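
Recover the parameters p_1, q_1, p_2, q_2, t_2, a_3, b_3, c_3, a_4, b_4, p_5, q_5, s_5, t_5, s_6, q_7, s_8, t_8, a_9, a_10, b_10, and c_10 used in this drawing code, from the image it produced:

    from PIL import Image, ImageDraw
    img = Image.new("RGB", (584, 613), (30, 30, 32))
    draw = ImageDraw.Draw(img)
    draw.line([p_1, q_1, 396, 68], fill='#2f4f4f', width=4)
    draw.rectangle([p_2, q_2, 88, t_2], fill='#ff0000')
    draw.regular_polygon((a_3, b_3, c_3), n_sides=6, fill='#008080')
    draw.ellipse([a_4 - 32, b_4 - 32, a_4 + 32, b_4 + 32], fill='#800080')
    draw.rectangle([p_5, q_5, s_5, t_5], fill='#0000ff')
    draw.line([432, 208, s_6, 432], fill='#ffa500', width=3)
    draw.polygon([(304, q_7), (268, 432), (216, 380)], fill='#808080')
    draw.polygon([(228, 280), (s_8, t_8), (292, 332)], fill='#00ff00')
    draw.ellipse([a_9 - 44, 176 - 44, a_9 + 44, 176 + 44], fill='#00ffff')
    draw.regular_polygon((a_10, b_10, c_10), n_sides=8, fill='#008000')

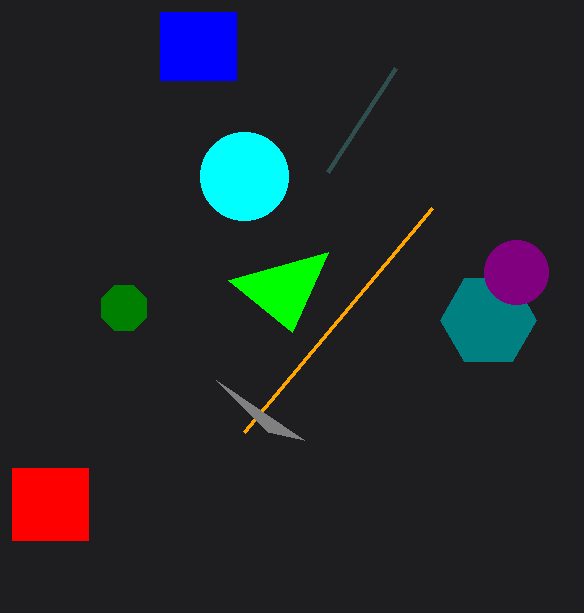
p_1 = 328
q_1 = 172
p_2 = 12
q_2 = 468
t_2 = 540
a_3 = 488
b_3 = 320
c_3 = 48
a_4 = 516
b_4 = 272
p_5 = 160
q_5 = 12
s_5 = 236
t_5 = 80
s_6 = 244
q_7 = 440
s_8 = 328
t_8 = 252
a_9 = 244
a_10 = 124
b_10 = 308
c_10 = 24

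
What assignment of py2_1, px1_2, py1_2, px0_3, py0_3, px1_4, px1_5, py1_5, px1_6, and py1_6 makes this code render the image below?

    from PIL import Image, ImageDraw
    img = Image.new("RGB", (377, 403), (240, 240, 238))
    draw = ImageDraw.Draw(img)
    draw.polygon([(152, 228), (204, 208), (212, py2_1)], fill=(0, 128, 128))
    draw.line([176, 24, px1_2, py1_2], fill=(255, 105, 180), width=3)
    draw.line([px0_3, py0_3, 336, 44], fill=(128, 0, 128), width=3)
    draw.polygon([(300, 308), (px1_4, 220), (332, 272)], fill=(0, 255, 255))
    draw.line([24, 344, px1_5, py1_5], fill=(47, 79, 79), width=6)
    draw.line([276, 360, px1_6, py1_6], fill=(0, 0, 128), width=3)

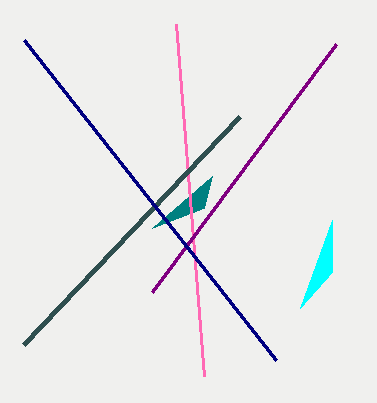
py2_1 = 176, px1_2 = 204, py1_2 = 376, px0_3 = 152, py0_3 = 292, px1_4 = 332, px1_5 = 240, py1_5 = 116, px1_6 = 24, py1_6 = 40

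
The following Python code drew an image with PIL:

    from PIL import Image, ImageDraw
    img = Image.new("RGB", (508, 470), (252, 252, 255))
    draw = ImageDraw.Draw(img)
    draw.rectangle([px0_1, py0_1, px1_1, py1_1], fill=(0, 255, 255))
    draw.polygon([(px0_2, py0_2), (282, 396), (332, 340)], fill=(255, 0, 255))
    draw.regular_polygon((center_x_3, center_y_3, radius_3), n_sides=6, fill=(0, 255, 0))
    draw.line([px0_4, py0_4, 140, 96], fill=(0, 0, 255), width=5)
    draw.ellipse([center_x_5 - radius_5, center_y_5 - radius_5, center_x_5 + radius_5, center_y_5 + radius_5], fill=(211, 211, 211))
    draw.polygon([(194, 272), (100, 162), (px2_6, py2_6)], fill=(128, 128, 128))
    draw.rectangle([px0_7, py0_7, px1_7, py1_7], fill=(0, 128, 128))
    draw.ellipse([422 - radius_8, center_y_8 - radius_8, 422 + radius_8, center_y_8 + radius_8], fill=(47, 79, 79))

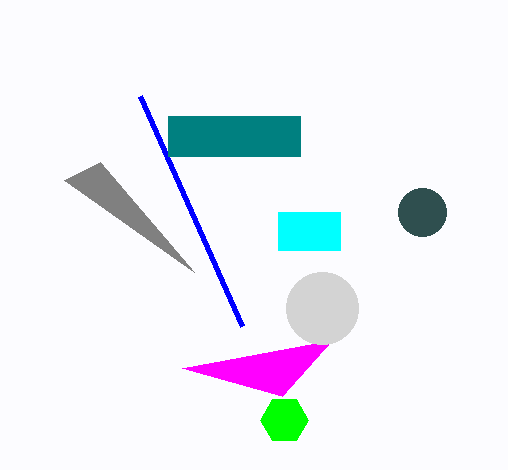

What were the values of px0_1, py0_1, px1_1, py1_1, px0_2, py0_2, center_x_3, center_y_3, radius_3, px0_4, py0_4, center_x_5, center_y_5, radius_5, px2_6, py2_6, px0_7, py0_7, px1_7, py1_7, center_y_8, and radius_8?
px0_1 = 278; py0_1 = 212; px1_1 = 340; py1_1 = 250; px0_2 = 182; py0_2 = 368; center_x_3 = 284; center_y_3 = 420; radius_3 = 24; px0_4 = 242; py0_4 = 326; center_x_5 = 322; center_y_5 = 308; radius_5 = 36; px2_6 = 64; py2_6 = 180; px0_7 = 168; py0_7 = 116; px1_7 = 300; py1_7 = 156; center_y_8 = 212; radius_8 = 24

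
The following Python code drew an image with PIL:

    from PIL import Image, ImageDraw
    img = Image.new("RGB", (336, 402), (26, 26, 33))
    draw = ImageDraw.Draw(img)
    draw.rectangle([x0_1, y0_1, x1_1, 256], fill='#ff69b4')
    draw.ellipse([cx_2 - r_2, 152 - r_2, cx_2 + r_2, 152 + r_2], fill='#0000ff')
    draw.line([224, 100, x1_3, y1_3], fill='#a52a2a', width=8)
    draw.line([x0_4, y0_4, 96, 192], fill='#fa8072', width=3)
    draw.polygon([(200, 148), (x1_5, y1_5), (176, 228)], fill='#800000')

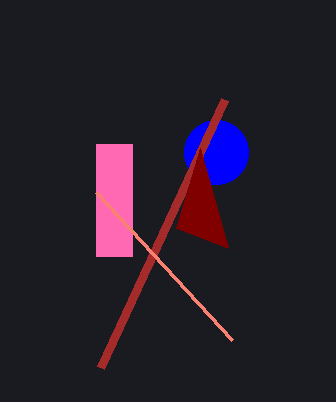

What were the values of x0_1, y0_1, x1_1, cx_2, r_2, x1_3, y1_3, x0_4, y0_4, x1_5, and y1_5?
x0_1 = 96; y0_1 = 144; x1_1 = 132; cx_2 = 216; r_2 = 32; x1_3 = 100; y1_3 = 368; x0_4 = 232; y0_4 = 340; x1_5 = 228; y1_5 = 248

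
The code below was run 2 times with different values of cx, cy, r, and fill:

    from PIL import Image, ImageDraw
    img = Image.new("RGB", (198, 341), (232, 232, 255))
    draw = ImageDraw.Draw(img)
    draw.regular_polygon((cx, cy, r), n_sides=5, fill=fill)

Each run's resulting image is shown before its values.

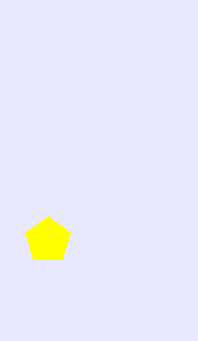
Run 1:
cx = 48, cy = 240, r = 24, fill = 'yellow'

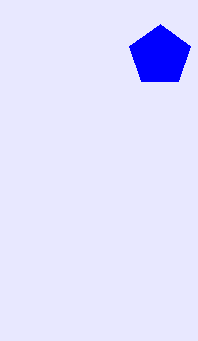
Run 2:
cx = 160
cy = 56
r = 32
fill = 'blue'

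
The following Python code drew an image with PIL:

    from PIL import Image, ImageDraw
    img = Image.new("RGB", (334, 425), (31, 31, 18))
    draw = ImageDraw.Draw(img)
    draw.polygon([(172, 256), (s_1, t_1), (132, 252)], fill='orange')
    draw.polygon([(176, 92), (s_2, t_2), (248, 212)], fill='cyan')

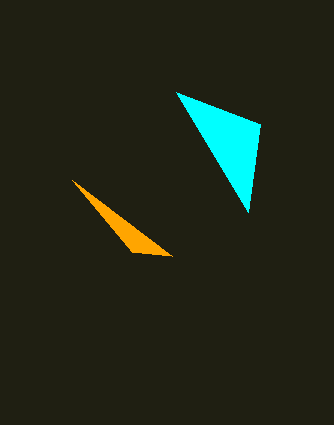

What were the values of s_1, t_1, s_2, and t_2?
s_1 = 72
t_1 = 180
s_2 = 260
t_2 = 124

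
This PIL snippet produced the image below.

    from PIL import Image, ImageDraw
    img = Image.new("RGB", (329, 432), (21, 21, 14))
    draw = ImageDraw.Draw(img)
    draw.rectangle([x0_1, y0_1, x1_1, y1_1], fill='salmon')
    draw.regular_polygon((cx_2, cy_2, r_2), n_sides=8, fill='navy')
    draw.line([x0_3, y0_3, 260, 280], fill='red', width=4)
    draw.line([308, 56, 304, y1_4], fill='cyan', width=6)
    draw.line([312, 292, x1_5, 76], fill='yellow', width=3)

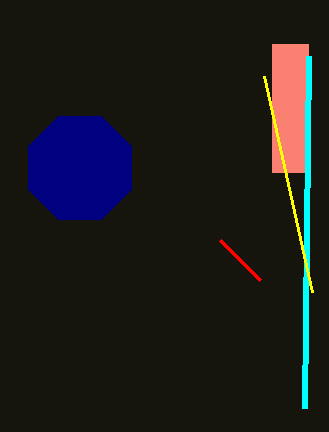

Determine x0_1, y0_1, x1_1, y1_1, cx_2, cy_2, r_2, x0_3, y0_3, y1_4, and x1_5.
x0_1 = 272; y0_1 = 44; x1_1 = 308; y1_1 = 172; cx_2 = 80; cy_2 = 168; r_2 = 56; x0_3 = 220; y0_3 = 240; y1_4 = 408; x1_5 = 264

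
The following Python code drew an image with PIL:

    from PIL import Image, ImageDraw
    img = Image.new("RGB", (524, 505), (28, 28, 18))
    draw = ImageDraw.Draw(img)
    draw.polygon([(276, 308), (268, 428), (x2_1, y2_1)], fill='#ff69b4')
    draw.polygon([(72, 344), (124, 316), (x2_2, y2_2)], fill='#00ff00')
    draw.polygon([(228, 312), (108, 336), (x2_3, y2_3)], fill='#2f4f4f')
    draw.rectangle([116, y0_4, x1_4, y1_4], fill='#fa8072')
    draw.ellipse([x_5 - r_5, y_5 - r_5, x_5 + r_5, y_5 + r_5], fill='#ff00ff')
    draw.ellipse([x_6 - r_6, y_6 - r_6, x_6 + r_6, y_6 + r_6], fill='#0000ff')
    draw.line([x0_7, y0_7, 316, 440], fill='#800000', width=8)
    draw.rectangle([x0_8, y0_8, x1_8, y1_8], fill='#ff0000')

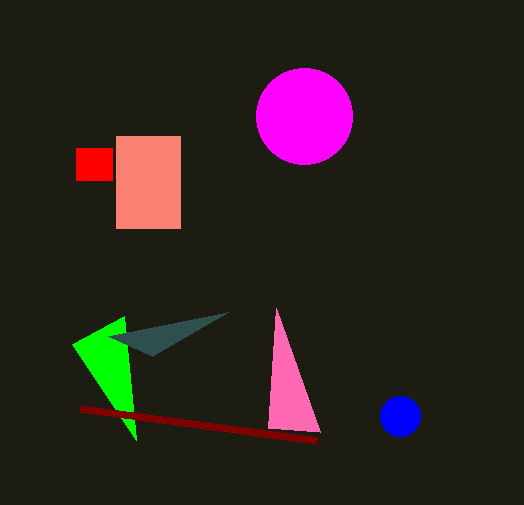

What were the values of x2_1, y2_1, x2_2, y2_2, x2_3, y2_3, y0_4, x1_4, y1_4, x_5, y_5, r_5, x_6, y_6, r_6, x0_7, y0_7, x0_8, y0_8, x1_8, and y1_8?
x2_1 = 320
y2_1 = 432
x2_2 = 136
y2_2 = 440
x2_3 = 152
y2_3 = 356
y0_4 = 136
x1_4 = 180
y1_4 = 228
x_5 = 304
y_5 = 116
r_5 = 48
x_6 = 400
y_6 = 416
r_6 = 20
x0_7 = 80
y0_7 = 408
x0_8 = 76
y0_8 = 148
x1_8 = 112
y1_8 = 180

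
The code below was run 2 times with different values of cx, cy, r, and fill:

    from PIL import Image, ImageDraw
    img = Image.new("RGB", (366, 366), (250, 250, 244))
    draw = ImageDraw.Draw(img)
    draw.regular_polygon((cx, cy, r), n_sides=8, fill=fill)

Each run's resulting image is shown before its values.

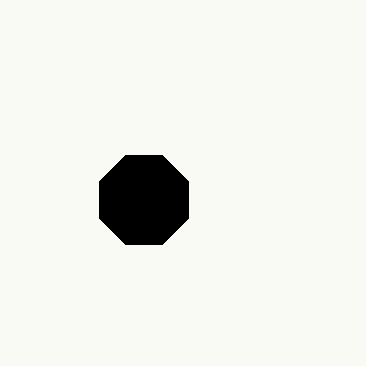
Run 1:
cx = 144; cy = 200; r = 48; fill = 'black'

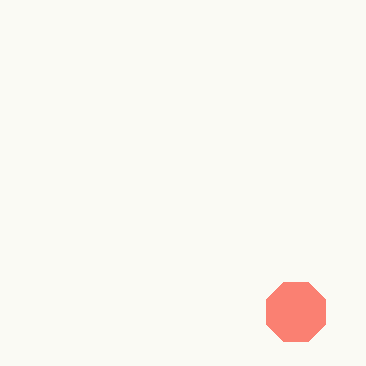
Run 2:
cx = 296, cy = 312, r = 32, fill = 'salmon'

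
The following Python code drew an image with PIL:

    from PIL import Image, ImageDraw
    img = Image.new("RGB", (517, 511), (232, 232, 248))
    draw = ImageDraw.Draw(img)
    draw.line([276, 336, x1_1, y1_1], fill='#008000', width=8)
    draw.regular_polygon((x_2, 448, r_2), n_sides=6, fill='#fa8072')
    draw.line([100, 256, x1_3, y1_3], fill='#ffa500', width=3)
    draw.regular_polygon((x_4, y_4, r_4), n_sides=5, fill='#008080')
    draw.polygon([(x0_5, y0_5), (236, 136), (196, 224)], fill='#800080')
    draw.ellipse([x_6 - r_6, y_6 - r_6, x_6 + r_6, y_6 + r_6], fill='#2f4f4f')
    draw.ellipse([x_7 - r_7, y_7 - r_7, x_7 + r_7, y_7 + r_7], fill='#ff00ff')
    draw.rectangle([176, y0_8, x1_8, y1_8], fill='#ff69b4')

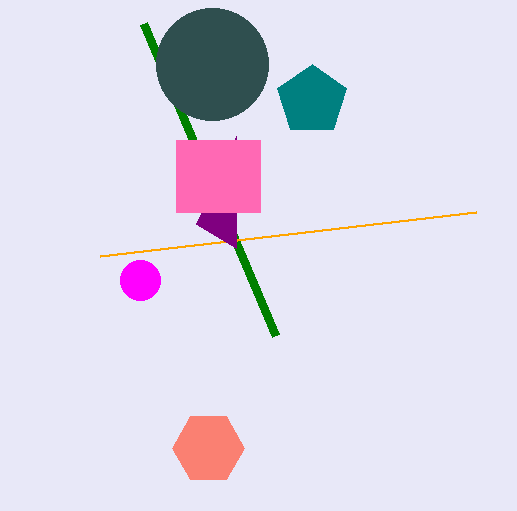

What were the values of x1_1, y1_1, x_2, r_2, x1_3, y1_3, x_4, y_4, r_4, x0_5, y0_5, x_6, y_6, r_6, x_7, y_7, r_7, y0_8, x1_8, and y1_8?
x1_1 = 144
y1_1 = 24
x_2 = 208
r_2 = 36
x1_3 = 476
y1_3 = 212
x_4 = 312
y_4 = 100
r_4 = 36
x0_5 = 236
y0_5 = 248
x_6 = 212
y_6 = 64
r_6 = 56
x_7 = 140
y_7 = 280
r_7 = 20
y0_8 = 140
x1_8 = 260
y1_8 = 212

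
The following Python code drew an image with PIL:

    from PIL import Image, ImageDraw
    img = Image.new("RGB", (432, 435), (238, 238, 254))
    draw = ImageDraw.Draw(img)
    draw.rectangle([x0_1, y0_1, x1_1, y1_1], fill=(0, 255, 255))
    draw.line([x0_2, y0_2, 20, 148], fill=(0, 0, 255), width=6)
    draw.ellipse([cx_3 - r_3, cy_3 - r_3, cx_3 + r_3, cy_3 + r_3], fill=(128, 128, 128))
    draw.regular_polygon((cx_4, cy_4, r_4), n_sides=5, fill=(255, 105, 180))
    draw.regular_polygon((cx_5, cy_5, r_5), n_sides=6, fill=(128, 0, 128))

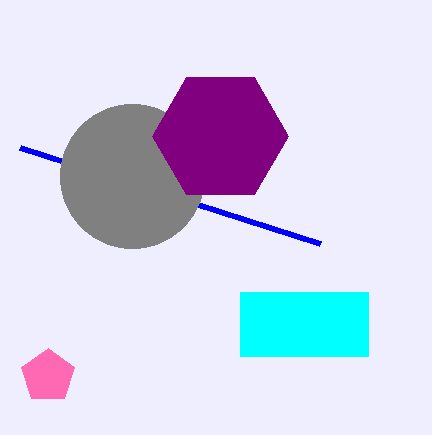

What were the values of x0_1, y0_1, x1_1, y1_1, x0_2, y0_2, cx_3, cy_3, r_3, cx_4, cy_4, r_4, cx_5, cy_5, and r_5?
x0_1 = 240; y0_1 = 292; x1_1 = 368; y1_1 = 356; x0_2 = 320; y0_2 = 244; cx_3 = 132; cy_3 = 176; r_3 = 72; cx_4 = 48; cy_4 = 376; r_4 = 28; cx_5 = 220; cy_5 = 136; r_5 = 68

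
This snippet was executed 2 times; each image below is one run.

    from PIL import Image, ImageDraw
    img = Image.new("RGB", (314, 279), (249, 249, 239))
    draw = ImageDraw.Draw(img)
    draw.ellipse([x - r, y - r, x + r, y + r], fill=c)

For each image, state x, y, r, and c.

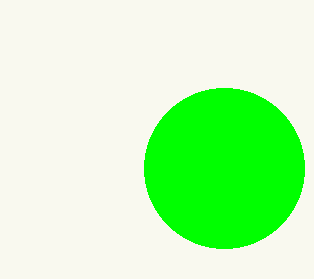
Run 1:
x = 224; y = 168; r = 80; c = 'lime'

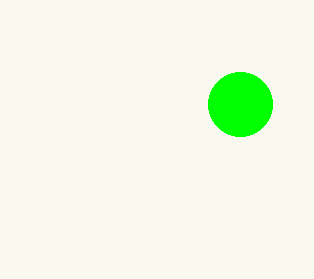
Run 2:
x = 240, y = 104, r = 32, c = 'lime'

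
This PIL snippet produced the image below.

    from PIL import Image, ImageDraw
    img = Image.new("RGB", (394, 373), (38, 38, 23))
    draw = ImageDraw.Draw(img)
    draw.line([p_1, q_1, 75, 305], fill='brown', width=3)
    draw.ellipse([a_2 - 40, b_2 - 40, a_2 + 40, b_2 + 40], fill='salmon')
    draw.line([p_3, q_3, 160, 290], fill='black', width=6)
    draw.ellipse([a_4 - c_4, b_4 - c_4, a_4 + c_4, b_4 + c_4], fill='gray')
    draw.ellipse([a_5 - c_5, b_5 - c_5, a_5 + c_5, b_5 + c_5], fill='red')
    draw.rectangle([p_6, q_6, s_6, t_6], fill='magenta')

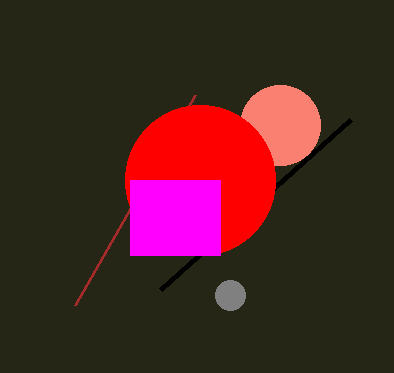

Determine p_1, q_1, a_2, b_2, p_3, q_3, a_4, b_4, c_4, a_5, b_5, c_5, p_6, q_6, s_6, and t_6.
p_1 = 195, q_1 = 95, a_2 = 280, b_2 = 125, p_3 = 350, q_3 = 120, a_4 = 230, b_4 = 295, c_4 = 15, a_5 = 200, b_5 = 180, c_5 = 75, p_6 = 130, q_6 = 180, s_6 = 220, t_6 = 255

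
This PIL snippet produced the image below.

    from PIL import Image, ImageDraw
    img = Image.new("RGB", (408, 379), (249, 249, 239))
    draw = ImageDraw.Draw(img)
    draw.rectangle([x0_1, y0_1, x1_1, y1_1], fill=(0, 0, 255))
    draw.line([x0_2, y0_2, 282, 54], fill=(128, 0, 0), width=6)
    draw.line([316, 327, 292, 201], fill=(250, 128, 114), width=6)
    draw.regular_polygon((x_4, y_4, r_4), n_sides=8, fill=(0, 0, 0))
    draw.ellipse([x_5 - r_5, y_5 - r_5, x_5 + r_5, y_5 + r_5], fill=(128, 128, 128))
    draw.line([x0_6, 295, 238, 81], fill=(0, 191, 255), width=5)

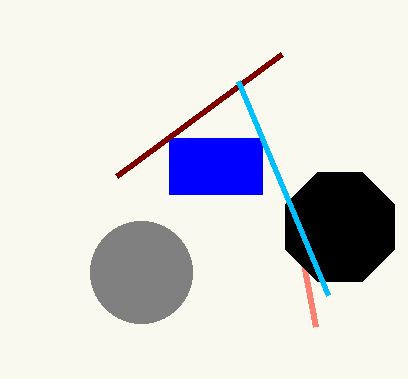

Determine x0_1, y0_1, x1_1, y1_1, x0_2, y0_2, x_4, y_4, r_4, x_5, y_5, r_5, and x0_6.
x0_1 = 169
y0_1 = 138
x1_1 = 262
y1_1 = 194
x0_2 = 117
y0_2 = 176
x_4 = 340
y_4 = 227
r_4 = 59
x_5 = 141
y_5 = 272
r_5 = 51
x0_6 = 328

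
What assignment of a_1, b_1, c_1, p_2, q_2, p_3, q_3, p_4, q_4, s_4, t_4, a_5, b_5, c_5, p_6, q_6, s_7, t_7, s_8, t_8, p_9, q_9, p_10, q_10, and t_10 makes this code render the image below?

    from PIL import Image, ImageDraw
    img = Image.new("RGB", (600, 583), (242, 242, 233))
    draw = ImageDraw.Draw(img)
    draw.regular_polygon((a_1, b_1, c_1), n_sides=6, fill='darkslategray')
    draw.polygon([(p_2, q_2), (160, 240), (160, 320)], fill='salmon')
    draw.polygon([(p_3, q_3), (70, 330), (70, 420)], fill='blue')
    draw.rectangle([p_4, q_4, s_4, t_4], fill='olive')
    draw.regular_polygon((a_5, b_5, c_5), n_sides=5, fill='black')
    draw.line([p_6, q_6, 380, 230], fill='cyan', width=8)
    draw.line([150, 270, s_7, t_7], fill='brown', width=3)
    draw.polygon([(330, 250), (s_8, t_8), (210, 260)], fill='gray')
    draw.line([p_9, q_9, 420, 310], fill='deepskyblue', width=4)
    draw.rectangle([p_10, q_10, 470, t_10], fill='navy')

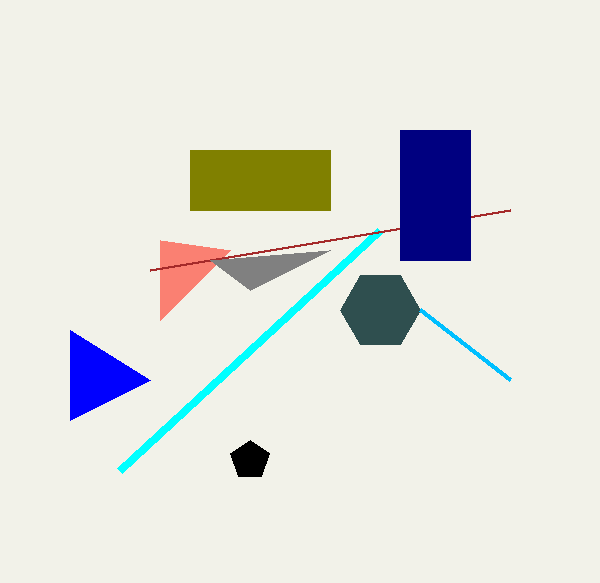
a_1 = 380
b_1 = 310
c_1 = 40
p_2 = 230
q_2 = 250
p_3 = 150
q_3 = 380
p_4 = 190
q_4 = 150
s_4 = 330
t_4 = 210
a_5 = 250
b_5 = 460
c_5 = 20
p_6 = 120
q_6 = 470
s_7 = 510
t_7 = 210
s_8 = 250
t_8 = 290
p_9 = 510
q_9 = 380
p_10 = 400
q_10 = 130
t_10 = 260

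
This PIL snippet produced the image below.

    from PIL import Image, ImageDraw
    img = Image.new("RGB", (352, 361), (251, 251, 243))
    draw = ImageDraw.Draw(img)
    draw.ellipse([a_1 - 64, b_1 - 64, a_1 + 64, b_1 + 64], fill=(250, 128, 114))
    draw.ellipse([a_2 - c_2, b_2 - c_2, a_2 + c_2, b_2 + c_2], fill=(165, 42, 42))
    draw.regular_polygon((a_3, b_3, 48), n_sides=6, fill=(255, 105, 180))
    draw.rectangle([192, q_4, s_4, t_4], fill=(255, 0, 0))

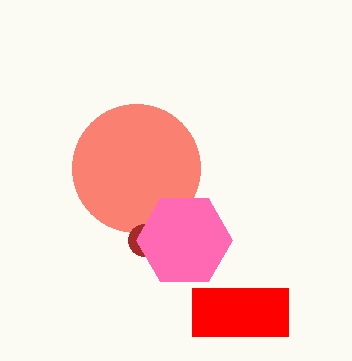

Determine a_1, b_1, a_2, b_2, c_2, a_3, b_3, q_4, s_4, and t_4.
a_1 = 136
b_1 = 168
a_2 = 144
b_2 = 240
c_2 = 16
a_3 = 184
b_3 = 240
q_4 = 288
s_4 = 288
t_4 = 336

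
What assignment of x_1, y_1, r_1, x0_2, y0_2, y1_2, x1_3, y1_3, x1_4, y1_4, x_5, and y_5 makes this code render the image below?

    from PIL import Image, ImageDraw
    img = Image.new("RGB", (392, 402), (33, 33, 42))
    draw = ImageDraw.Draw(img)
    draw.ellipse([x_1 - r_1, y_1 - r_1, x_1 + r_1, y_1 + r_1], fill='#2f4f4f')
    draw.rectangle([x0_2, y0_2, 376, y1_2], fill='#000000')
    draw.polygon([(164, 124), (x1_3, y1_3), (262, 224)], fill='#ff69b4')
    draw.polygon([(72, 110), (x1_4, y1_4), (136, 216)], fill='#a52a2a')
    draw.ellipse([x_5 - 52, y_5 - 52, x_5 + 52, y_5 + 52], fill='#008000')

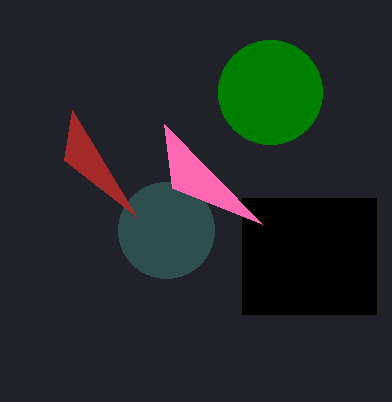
x_1 = 166; y_1 = 230; r_1 = 48; x0_2 = 242; y0_2 = 198; y1_2 = 314; x1_3 = 172; y1_3 = 188; x1_4 = 64; y1_4 = 160; x_5 = 270; y_5 = 92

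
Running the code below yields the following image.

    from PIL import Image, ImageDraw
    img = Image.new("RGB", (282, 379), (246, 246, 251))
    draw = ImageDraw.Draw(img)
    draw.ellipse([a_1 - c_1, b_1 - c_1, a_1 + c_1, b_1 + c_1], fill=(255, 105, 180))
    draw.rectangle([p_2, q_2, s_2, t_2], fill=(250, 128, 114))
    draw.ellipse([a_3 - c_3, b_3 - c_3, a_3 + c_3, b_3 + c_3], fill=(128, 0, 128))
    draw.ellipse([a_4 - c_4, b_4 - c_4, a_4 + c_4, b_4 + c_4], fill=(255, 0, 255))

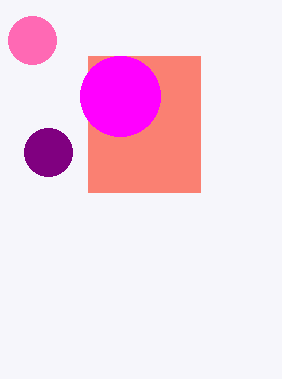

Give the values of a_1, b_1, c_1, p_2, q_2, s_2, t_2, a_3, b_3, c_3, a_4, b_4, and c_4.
a_1 = 32
b_1 = 40
c_1 = 24
p_2 = 88
q_2 = 56
s_2 = 200
t_2 = 192
a_3 = 48
b_3 = 152
c_3 = 24
a_4 = 120
b_4 = 96
c_4 = 40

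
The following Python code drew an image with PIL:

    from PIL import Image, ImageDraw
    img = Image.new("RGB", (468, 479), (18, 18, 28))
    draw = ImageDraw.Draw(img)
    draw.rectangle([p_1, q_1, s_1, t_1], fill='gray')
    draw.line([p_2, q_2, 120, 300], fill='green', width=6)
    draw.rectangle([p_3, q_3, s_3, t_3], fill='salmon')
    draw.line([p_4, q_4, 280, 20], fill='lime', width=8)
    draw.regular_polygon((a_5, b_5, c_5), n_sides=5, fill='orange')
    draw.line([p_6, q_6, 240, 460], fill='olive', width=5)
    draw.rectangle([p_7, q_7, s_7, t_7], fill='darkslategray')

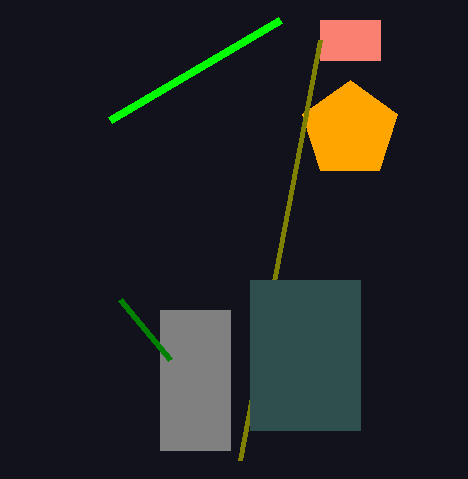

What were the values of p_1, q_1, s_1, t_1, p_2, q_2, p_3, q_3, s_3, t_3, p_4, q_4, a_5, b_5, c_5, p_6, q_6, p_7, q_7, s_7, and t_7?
p_1 = 160, q_1 = 310, s_1 = 230, t_1 = 450, p_2 = 170, q_2 = 360, p_3 = 320, q_3 = 20, s_3 = 380, t_3 = 60, p_4 = 110, q_4 = 120, a_5 = 350, b_5 = 130, c_5 = 50, p_6 = 320, q_6 = 40, p_7 = 250, q_7 = 280, s_7 = 360, t_7 = 430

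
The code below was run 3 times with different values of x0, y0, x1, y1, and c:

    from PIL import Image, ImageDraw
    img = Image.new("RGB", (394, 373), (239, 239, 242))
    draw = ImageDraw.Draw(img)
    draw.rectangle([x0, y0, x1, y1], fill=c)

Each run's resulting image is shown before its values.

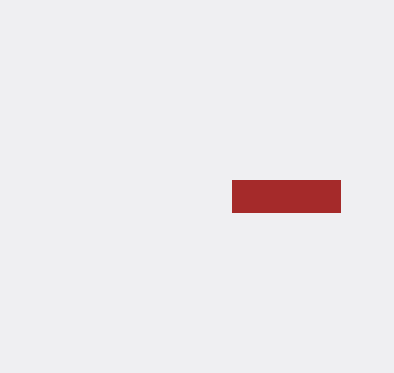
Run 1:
x0 = 232, y0 = 180, x1 = 340, y1 = 212, c = 'brown'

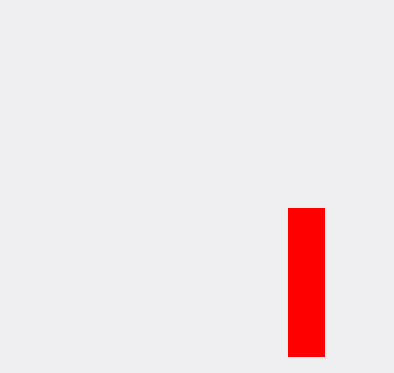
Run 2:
x0 = 288
y0 = 208
x1 = 324
y1 = 356
c = 'red'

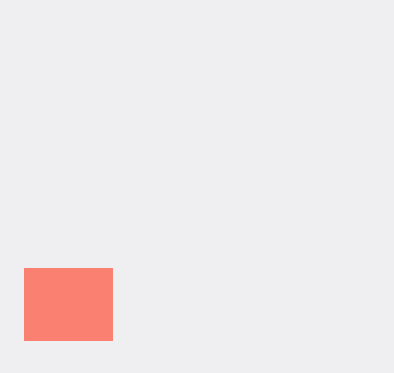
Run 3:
x0 = 24
y0 = 268
x1 = 112
y1 = 340
c = 'salmon'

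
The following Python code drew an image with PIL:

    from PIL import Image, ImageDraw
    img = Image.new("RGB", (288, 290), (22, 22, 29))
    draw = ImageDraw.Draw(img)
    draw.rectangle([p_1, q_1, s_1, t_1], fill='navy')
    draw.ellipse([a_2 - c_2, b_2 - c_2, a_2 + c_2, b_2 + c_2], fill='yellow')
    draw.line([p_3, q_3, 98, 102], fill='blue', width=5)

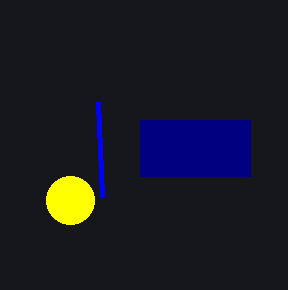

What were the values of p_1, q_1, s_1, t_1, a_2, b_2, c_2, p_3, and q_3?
p_1 = 140
q_1 = 120
s_1 = 250
t_1 = 176
a_2 = 70
b_2 = 200
c_2 = 24
p_3 = 102
q_3 = 196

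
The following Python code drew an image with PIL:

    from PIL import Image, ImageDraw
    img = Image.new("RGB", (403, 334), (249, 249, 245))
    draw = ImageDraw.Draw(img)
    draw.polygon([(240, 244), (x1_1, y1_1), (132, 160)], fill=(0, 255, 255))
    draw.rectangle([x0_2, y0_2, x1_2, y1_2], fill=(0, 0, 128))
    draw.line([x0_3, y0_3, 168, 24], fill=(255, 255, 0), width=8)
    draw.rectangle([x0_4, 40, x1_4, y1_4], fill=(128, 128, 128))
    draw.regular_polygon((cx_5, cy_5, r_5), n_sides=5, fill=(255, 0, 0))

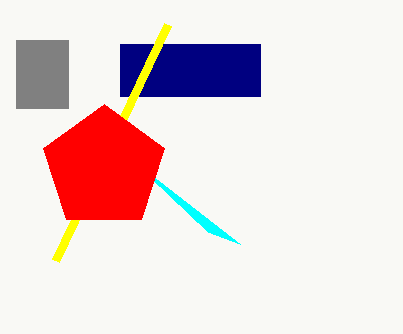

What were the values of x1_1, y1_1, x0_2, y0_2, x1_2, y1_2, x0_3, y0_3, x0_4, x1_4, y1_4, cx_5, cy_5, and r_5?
x1_1 = 208, y1_1 = 232, x0_2 = 120, y0_2 = 44, x1_2 = 260, y1_2 = 96, x0_3 = 56, y0_3 = 260, x0_4 = 16, x1_4 = 68, y1_4 = 108, cx_5 = 104, cy_5 = 168, r_5 = 64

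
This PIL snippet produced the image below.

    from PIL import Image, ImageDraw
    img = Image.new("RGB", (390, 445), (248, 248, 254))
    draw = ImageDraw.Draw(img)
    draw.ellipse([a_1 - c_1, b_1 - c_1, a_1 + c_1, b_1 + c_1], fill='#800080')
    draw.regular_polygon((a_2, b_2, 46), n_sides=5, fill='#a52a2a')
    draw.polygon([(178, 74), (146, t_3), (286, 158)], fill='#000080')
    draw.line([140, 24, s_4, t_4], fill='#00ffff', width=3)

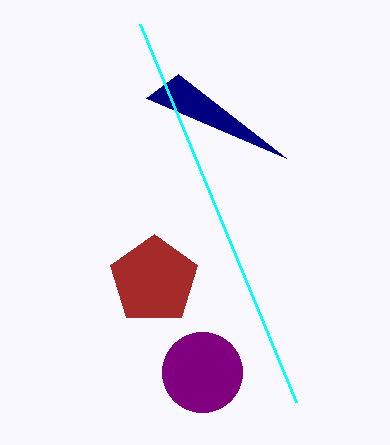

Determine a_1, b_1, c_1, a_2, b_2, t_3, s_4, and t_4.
a_1 = 202; b_1 = 372; c_1 = 40; a_2 = 154; b_2 = 280; t_3 = 98; s_4 = 296; t_4 = 402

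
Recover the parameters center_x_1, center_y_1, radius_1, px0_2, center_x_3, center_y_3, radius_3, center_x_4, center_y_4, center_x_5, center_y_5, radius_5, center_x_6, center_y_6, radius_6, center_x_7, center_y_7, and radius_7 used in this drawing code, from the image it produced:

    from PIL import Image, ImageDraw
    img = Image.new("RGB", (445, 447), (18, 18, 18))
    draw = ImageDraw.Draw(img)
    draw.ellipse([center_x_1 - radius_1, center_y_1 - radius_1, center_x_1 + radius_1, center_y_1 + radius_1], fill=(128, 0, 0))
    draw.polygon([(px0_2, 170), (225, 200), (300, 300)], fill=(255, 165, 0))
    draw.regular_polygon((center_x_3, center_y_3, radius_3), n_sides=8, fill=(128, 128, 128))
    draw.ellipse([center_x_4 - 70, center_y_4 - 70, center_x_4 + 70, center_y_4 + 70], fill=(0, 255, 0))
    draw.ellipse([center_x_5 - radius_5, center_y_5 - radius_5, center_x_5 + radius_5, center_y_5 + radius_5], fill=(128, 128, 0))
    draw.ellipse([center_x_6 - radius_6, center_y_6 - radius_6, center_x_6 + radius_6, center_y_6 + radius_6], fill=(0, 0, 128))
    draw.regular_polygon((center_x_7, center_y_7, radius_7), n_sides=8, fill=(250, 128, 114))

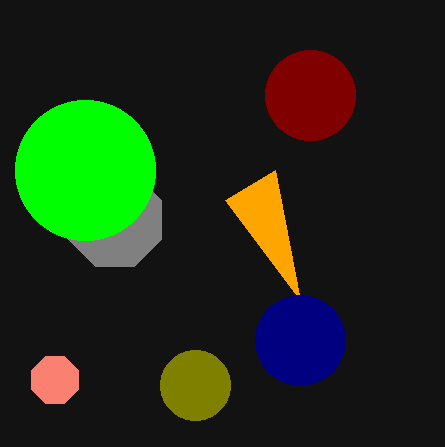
center_x_1 = 310; center_y_1 = 95; radius_1 = 45; px0_2 = 275; center_x_3 = 115; center_y_3 = 220; radius_3 = 50; center_x_4 = 85; center_y_4 = 170; center_x_5 = 195; center_y_5 = 385; radius_5 = 35; center_x_6 = 300; center_y_6 = 340; radius_6 = 45; center_x_7 = 55; center_y_7 = 380; radius_7 = 25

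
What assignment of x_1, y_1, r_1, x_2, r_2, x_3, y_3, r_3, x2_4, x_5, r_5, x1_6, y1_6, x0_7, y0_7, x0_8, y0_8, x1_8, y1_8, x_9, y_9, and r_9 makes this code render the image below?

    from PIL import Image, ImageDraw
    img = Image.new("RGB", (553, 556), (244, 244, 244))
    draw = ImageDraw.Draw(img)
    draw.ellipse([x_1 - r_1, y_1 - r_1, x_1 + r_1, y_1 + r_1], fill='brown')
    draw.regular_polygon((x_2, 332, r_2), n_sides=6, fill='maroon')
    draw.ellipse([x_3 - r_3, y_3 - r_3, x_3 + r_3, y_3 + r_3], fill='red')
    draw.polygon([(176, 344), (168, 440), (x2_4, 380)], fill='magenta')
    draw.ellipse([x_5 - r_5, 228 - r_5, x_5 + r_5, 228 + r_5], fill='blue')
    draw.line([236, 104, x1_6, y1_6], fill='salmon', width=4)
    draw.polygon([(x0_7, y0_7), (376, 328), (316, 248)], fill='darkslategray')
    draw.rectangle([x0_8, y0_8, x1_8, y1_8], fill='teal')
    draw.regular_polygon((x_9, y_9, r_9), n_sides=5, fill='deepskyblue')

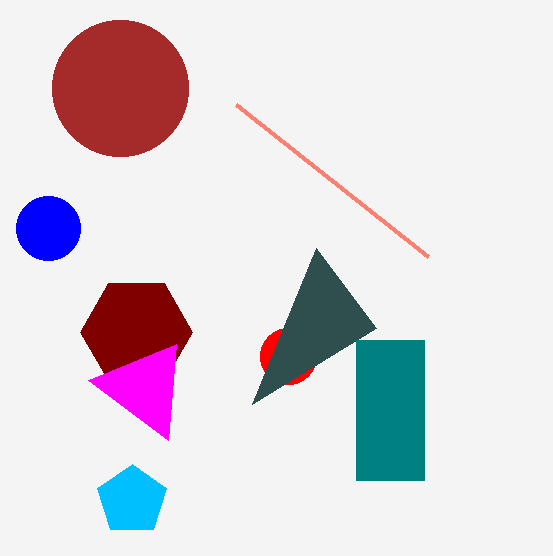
x_1 = 120, y_1 = 88, r_1 = 68, x_2 = 136, r_2 = 56, x_3 = 288, y_3 = 356, r_3 = 28, x2_4 = 88, x_5 = 48, r_5 = 32, x1_6 = 428, y1_6 = 256, x0_7 = 252, y0_7 = 404, x0_8 = 356, y0_8 = 340, x1_8 = 424, y1_8 = 480, x_9 = 132, y_9 = 500, r_9 = 36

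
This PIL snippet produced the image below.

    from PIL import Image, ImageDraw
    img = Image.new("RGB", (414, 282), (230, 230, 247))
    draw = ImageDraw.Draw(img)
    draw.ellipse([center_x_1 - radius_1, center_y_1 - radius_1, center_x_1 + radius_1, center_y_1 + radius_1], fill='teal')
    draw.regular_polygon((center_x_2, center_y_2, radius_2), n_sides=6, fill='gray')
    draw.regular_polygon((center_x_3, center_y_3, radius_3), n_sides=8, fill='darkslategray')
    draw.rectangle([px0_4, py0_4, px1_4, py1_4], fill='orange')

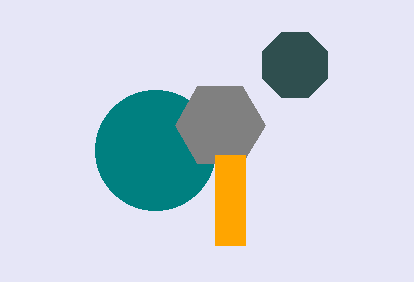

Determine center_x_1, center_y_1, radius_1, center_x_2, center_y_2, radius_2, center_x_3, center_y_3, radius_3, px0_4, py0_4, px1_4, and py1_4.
center_x_1 = 155, center_y_1 = 150, radius_1 = 60, center_x_2 = 220, center_y_2 = 125, radius_2 = 45, center_x_3 = 295, center_y_3 = 65, radius_3 = 35, px0_4 = 215, py0_4 = 155, px1_4 = 245, py1_4 = 245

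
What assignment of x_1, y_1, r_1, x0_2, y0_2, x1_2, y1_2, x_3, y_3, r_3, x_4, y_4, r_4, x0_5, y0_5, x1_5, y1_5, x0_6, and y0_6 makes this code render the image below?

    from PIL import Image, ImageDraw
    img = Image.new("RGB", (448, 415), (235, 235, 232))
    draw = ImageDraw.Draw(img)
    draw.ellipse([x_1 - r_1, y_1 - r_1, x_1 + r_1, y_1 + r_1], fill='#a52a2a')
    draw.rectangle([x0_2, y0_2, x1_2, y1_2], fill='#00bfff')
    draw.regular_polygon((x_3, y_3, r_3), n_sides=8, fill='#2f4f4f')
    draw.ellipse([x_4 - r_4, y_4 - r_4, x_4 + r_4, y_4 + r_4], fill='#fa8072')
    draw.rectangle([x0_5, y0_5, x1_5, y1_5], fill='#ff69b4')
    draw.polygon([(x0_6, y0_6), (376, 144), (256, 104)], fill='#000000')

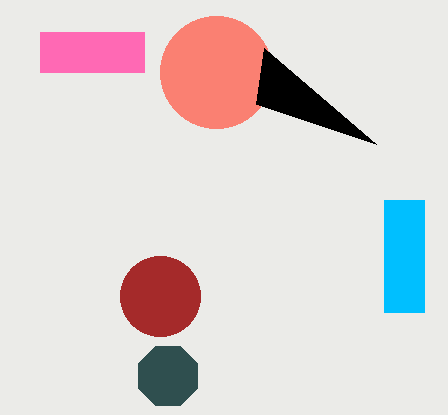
x_1 = 160; y_1 = 296; r_1 = 40; x0_2 = 384; y0_2 = 200; x1_2 = 424; y1_2 = 312; x_3 = 168; y_3 = 376; r_3 = 32; x_4 = 216; y_4 = 72; r_4 = 56; x0_5 = 40; y0_5 = 32; x1_5 = 144; y1_5 = 72; x0_6 = 264; y0_6 = 48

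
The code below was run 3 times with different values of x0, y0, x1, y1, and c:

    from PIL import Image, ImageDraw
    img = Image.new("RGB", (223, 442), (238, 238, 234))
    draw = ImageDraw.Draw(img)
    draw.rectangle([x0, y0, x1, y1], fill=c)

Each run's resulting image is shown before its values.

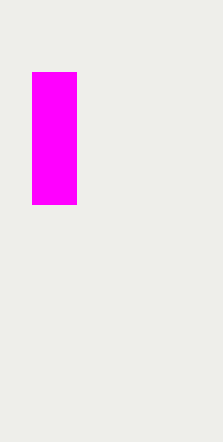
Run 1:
x0 = 32; y0 = 72; x1 = 76; y1 = 204; c = 'magenta'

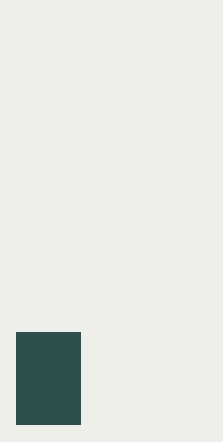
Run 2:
x0 = 16
y0 = 332
x1 = 80
y1 = 424
c = 'darkslategray'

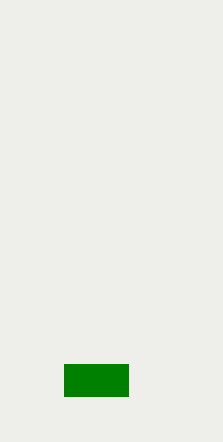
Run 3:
x0 = 64
y0 = 364
x1 = 128
y1 = 396
c = 'green'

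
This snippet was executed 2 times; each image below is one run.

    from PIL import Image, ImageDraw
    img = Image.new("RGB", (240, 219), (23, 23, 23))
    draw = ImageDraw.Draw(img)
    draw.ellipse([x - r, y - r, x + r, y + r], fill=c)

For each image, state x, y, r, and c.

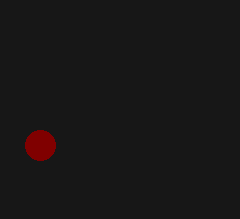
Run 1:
x = 40; y = 145; r = 15; c = 'maroon'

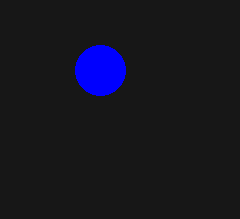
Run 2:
x = 100, y = 70, r = 25, c = 'blue'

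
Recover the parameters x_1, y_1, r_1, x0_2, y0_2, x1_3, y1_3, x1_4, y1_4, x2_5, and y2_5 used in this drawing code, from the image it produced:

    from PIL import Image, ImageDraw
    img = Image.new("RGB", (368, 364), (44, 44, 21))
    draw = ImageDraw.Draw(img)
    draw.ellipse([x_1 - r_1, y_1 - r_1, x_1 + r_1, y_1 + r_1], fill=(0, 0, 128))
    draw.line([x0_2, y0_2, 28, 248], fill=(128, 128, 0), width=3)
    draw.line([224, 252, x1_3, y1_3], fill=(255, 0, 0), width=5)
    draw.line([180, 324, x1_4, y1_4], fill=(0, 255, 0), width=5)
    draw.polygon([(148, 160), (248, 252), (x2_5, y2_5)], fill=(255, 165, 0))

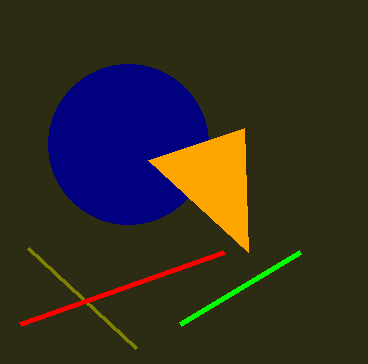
x_1 = 128, y_1 = 144, r_1 = 80, x0_2 = 136, y0_2 = 348, x1_3 = 20, y1_3 = 324, x1_4 = 300, y1_4 = 252, x2_5 = 244, y2_5 = 128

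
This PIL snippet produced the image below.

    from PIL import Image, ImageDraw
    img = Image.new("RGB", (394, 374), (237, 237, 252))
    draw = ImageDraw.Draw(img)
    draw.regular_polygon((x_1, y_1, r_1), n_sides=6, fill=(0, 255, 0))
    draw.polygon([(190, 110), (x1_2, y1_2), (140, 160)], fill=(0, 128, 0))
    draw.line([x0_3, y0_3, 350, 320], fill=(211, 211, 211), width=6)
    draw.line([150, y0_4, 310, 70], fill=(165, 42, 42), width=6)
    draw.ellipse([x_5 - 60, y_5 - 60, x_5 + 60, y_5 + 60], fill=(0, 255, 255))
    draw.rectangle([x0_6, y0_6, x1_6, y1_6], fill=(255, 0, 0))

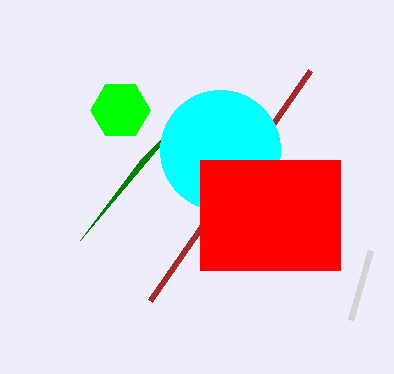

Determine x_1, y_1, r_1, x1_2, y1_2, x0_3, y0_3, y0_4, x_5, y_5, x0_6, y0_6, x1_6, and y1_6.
x_1 = 120, y_1 = 110, r_1 = 30, x1_2 = 80, y1_2 = 240, x0_3 = 370, y0_3 = 250, y0_4 = 300, x_5 = 220, y_5 = 150, x0_6 = 200, y0_6 = 160, x1_6 = 340, y1_6 = 270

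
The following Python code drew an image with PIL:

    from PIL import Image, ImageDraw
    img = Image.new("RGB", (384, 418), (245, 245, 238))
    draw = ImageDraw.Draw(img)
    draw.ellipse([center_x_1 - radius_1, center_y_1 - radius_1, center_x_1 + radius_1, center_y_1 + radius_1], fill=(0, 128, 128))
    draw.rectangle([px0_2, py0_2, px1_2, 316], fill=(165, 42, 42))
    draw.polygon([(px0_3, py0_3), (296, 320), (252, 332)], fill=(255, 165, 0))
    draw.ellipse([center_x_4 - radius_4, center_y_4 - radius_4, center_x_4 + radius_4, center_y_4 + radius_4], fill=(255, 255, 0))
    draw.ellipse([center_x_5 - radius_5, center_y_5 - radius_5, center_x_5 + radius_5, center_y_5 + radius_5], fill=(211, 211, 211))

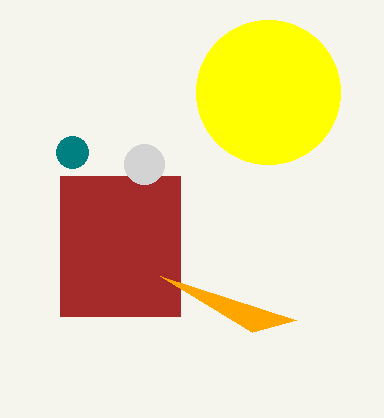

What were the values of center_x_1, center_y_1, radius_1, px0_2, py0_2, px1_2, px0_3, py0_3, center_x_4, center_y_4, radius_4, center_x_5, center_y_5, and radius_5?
center_x_1 = 72; center_y_1 = 152; radius_1 = 16; px0_2 = 60; py0_2 = 176; px1_2 = 180; px0_3 = 160; py0_3 = 276; center_x_4 = 268; center_y_4 = 92; radius_4 = 72; center_x_5 = 144; center_y_5 = 164; radius_5 = 20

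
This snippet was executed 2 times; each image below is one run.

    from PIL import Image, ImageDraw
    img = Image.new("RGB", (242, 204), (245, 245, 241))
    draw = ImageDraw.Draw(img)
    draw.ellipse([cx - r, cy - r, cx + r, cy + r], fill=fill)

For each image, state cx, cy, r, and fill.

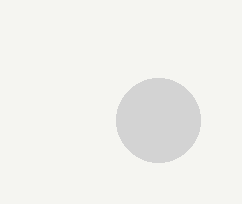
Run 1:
cx = 158, cy = 120, r = 42, fill = 'lightgray'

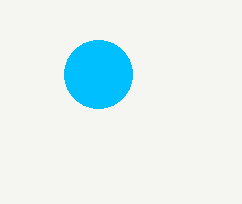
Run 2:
cx = 98, cy = 74, r = 34, fill = 'deepskyblue'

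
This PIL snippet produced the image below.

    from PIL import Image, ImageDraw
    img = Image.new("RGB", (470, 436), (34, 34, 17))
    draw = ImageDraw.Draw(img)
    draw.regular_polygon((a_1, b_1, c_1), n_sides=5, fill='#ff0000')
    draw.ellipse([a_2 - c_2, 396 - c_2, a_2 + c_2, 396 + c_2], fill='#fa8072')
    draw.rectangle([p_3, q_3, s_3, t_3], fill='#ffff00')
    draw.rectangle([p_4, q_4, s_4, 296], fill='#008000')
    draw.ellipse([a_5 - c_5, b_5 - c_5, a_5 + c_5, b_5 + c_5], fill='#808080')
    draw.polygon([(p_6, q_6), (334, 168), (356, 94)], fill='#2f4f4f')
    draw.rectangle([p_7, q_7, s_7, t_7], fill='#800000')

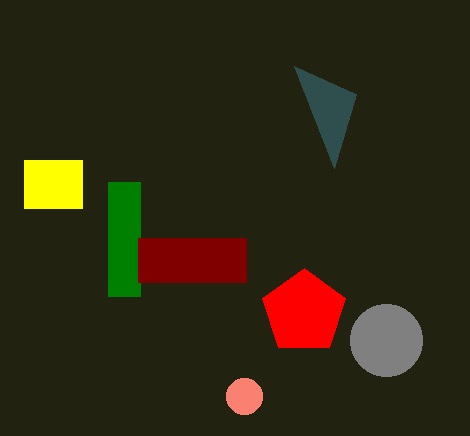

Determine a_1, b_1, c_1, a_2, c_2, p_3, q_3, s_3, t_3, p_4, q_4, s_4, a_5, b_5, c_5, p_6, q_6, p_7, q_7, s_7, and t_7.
a_1 = 304, b_1 = 312, c_1 = 44, a_2 = 244, c_2 = 18, p_3 = 24, q_3 = 160, s_3 = 82, t_3 = 208, p_4 = 108, q_4 = 182, s_4 = 140, a_5 = 386, b_5 = 340, c_5 = 36, p_6 = 294, q_6 = 66, p_7 = 138, q_7 = 238, s_7 = 246, t_7 = 282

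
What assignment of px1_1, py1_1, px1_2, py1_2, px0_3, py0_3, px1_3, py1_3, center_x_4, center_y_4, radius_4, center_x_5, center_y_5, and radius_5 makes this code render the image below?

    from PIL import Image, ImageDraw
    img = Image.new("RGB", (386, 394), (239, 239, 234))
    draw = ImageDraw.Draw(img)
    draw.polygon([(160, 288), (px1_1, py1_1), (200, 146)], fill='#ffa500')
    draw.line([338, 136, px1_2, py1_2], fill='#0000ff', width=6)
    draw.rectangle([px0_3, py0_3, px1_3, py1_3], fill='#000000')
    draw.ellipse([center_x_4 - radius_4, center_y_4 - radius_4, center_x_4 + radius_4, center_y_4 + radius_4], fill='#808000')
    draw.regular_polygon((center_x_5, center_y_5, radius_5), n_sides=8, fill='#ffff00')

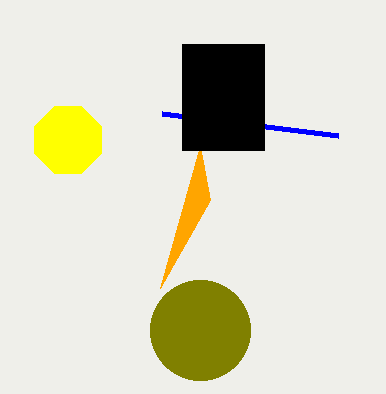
px1_1 = 210, py1_1 = 200, px1_2 = 162, py1_2 = 114, px0_3 = 182, py0_3 = 44, px1_3 = 264, py1_3 = 150, center_x_4 = 200, center_y_4 = 330, radius_4 = 50, center_x_5 = 68, center_y_5 = 140, radius_5 = 36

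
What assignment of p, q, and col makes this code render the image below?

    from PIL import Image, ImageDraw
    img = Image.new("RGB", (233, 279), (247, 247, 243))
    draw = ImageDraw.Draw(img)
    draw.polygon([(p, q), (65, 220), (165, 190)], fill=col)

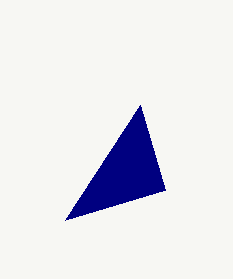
p = 140
q = 105
col = 'navy'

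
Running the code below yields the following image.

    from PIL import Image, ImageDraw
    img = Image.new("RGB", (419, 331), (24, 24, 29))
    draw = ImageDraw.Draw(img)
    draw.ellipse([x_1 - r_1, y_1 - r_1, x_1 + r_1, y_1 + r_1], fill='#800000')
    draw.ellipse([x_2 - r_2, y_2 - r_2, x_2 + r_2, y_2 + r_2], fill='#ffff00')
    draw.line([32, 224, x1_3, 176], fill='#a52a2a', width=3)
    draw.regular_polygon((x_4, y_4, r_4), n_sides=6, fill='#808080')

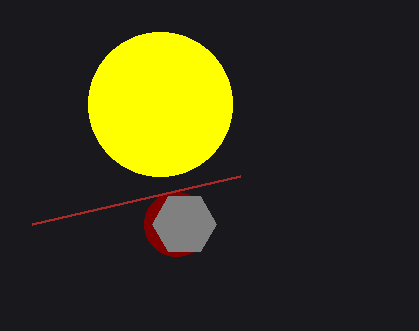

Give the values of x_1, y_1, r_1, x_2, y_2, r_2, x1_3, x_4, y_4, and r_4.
x_1 = 176
y_1 = 224
r_1 = 32
x_2 = 160
y_2 = 104
r_2 = 72
x1_3 = 240
x_4 = 184
y_4 = 224
r_4 = 32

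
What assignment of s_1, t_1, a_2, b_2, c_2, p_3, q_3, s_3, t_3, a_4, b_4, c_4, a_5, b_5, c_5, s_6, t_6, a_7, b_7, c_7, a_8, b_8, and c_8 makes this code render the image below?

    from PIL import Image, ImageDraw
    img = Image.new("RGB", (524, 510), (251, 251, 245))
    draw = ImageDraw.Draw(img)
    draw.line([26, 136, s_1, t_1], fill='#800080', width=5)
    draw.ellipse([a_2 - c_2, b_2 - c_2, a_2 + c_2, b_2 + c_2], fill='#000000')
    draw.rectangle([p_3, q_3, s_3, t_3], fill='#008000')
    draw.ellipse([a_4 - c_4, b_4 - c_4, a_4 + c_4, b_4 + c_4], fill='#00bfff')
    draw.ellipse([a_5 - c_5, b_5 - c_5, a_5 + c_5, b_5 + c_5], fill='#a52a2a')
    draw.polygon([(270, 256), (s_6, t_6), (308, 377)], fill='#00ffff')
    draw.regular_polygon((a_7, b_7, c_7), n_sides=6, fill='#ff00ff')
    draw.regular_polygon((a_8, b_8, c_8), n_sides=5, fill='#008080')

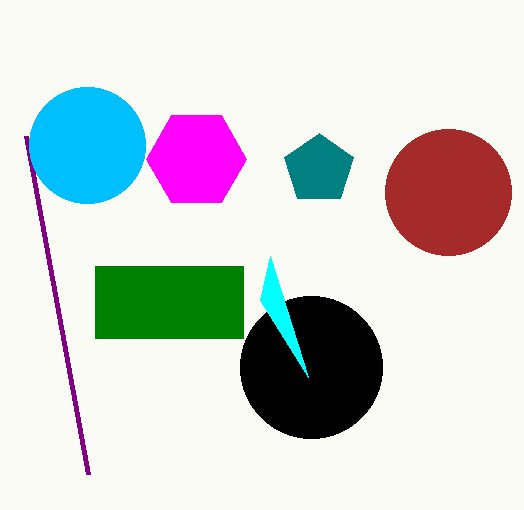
s_1 = 88, t_1 = 474, a_2 = 311, b_2 = 367, c_2 = 71, p_3 = 95, q_3 = 266, s_3 = 243, t_3 = 338, a_4 = 87, b_4 = 145, c_4 = 58, a_5 = 448, b_5 = 192, c_5 = 63, s_6 = 260, t_6 = 300, a_7 = 196, b_7 = 159, c_7 = 50, a_8 = 319, b_8 = 169, c_8 = 36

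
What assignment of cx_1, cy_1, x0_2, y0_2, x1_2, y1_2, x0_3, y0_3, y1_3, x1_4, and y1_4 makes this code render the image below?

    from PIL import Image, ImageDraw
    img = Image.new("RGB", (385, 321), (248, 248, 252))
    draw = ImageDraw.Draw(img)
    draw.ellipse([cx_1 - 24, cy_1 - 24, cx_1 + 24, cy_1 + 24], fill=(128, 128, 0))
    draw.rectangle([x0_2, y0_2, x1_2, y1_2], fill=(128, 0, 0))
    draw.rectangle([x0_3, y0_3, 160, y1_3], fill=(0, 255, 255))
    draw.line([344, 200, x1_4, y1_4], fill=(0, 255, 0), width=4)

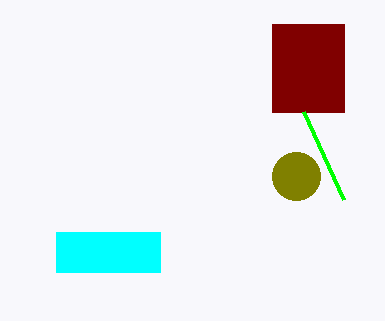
cx_1 = 296, cy_1 = 176, x0_2 = 272, y0_2 = 24, x1_2 = 344, y1_2 = 112, x0_3 = 56, y0_3 = 232, y1_3 = 272, x1_4 = 304, y1_4 = 112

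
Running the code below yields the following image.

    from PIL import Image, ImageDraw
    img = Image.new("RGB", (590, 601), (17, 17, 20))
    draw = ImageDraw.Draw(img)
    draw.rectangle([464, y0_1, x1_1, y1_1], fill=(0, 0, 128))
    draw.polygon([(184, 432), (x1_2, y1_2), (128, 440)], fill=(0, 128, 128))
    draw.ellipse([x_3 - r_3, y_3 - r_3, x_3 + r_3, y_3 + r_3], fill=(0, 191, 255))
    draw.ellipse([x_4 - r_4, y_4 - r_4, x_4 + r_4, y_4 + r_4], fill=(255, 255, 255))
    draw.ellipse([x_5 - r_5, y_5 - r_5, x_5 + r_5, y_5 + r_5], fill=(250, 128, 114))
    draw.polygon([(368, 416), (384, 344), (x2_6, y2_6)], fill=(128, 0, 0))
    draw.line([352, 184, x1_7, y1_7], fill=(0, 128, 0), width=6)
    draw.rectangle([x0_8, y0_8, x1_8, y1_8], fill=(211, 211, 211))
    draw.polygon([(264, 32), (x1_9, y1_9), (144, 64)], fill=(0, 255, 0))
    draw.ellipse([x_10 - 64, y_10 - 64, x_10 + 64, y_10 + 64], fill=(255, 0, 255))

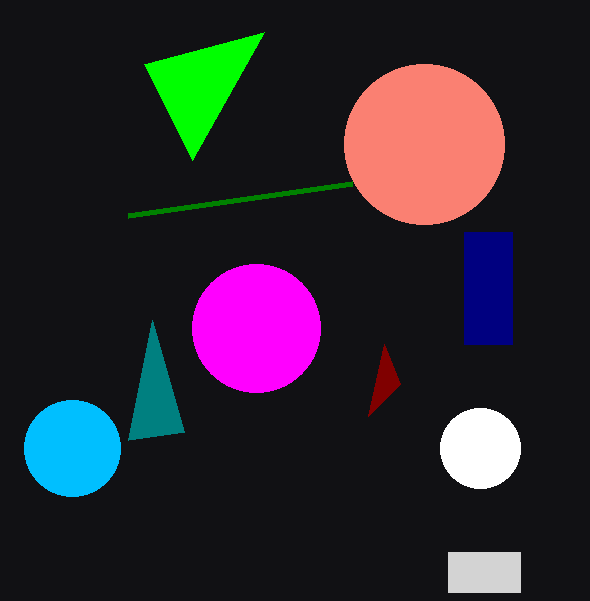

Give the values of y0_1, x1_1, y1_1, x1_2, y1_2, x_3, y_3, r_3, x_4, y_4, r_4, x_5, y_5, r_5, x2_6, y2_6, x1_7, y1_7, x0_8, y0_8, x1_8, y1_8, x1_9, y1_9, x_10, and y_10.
y0_1 = 232, x1_1 = 512, y1_1 = 344, x1_2 = 152, y1_2 = 320, x_3 = 72, y_3 = 448, r_3 = 48, x_4 = 480, y_4 = 448, r_4 = 40, x_5 = 424, y_5 = 144, r_5 = 80, x2_6 = 400, y2_6 = 384, x1_7 = 128, y1_7 = 216, x0_8 = 448, y0_8 = 552, x1_8 = 520, y1_8 = 592, x1_9 = 192, y1_9 = 160, x_10 = 256, y_10 = 328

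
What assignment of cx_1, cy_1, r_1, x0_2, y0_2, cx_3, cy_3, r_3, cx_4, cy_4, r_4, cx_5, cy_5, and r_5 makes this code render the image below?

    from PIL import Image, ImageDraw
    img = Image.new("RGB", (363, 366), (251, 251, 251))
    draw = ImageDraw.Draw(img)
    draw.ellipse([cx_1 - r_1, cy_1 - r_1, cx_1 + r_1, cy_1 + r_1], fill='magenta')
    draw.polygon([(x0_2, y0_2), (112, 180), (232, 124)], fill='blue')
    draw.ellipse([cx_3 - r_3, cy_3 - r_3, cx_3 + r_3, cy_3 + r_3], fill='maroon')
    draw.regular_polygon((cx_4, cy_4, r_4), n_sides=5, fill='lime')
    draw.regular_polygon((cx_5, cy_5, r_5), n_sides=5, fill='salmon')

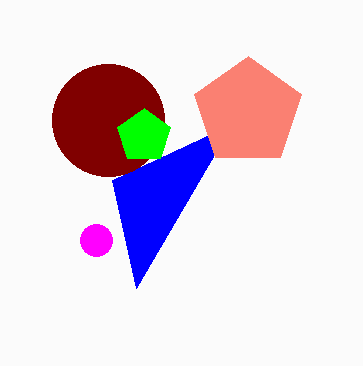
cx_1 = 96
cy_1 = 240
r_1 = 16
x0_2 = 136
y0_2 = 288
cx_3 = 108
cy_3 = 120
r_3 = 56
cx_4 = 144
cy_4 = 136
r_4 = 28
cx_5 = 248
cy_5 = 112
r_5 = 56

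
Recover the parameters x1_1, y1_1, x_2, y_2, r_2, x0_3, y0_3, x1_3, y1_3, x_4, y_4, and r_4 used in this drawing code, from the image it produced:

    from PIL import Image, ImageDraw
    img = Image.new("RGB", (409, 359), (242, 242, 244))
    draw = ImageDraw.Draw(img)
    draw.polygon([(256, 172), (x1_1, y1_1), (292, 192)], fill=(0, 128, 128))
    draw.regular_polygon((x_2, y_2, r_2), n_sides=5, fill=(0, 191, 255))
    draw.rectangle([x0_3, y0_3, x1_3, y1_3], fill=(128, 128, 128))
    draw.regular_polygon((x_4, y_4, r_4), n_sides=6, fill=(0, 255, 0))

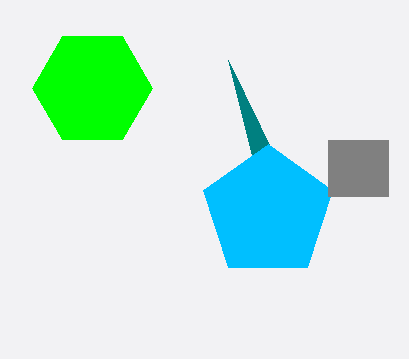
x1_1 = 228
y1_1 = 60
x_2 = 268
y_2 = 212
r_2 = 68
x0_3 = 328
y0_3 = 140
x1_3 = 388
y1_3 = 196
x_4 = 92
y_4 = 88
r_4 = 60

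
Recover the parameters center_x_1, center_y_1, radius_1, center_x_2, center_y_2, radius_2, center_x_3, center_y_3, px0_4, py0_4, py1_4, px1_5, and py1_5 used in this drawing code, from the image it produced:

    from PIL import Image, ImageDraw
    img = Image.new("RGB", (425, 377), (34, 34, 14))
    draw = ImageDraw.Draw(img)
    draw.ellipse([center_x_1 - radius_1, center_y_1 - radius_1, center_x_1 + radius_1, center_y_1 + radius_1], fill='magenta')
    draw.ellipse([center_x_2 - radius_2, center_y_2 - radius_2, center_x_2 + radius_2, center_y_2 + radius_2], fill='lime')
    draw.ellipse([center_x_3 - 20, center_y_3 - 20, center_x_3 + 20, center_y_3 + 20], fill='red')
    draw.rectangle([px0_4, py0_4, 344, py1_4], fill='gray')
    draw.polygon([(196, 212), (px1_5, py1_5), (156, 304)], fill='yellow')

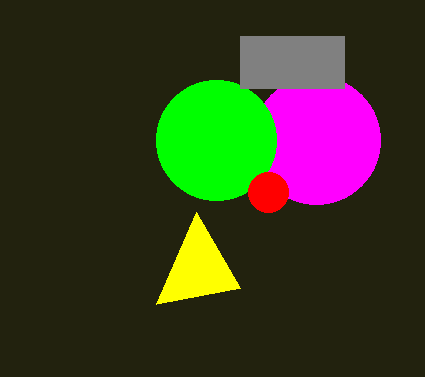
center_x_1 = 316; center_y_1 = 140; radius_1 = 64; center_x_2 = 216; center_y_2 = 140; radius_2 = 60; center_x_3 = 268; center_y_3 = 192; px0_4 = 240; py0_4 = 36; py1_4 = 88; px1_5 = 240; py1_5 = 288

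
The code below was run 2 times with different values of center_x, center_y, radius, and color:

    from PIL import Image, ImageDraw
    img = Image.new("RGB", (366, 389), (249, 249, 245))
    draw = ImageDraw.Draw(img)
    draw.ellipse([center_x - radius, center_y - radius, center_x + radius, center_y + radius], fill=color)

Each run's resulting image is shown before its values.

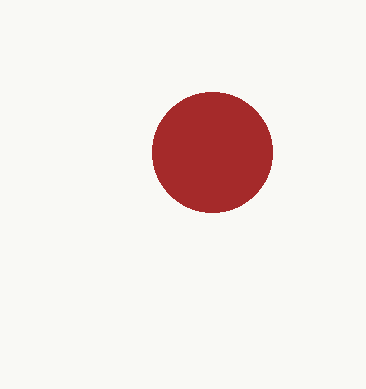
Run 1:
center_x = 212
center_y = 152
radius = 60
color = 'brown'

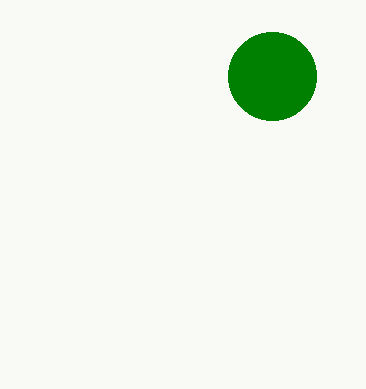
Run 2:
center_x = 272, center_y = 76, radius = 44, color = 'green'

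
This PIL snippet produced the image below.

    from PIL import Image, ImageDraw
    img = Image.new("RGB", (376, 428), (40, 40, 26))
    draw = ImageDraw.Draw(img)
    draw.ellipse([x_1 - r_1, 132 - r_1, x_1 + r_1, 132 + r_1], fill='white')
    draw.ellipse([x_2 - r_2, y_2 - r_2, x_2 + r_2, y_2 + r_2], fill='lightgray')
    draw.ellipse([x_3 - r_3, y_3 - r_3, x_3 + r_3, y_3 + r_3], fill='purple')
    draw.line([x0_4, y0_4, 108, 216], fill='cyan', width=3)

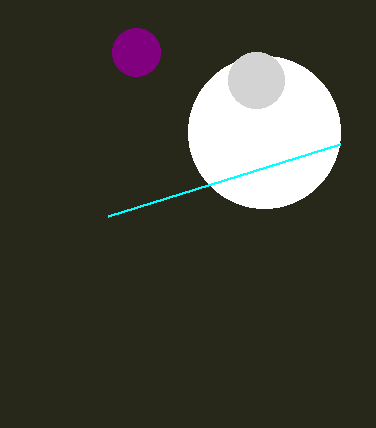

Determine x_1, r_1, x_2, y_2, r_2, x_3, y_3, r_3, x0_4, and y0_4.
x_1 = 264; r_1 = 76; x_2 = 256; y_2 = 80; r_2 = 28; x_3 = 136; y_3 = 52; r_3 = 24; x0_4 = 340; y0_4 = 144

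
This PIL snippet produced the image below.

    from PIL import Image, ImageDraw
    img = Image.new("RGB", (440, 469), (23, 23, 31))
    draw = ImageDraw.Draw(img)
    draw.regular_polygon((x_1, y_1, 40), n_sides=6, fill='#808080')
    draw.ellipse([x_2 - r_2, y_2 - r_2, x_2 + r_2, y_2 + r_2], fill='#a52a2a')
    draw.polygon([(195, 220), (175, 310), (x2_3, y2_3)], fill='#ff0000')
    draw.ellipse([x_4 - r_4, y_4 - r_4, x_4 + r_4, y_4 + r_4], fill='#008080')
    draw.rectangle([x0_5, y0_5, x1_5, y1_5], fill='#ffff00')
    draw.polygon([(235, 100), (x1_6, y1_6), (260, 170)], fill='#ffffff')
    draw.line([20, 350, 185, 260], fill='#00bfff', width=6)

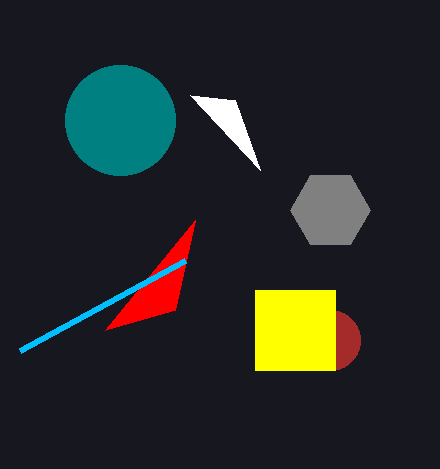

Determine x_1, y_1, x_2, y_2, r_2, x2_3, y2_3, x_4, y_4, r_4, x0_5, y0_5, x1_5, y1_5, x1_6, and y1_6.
x_1 = 330, y_1 = 210, x_2 = 330, y_2 = 340, r_2 = 30, x2_3 = 105, y2_3 = 330, x_4 = 120, y_4 = 120, r_4 = 55, x0_5 = 255, y0_5 = 290, x1_5 = 335, y1_5 = 370, x1_6 = 190, y1_6 = 95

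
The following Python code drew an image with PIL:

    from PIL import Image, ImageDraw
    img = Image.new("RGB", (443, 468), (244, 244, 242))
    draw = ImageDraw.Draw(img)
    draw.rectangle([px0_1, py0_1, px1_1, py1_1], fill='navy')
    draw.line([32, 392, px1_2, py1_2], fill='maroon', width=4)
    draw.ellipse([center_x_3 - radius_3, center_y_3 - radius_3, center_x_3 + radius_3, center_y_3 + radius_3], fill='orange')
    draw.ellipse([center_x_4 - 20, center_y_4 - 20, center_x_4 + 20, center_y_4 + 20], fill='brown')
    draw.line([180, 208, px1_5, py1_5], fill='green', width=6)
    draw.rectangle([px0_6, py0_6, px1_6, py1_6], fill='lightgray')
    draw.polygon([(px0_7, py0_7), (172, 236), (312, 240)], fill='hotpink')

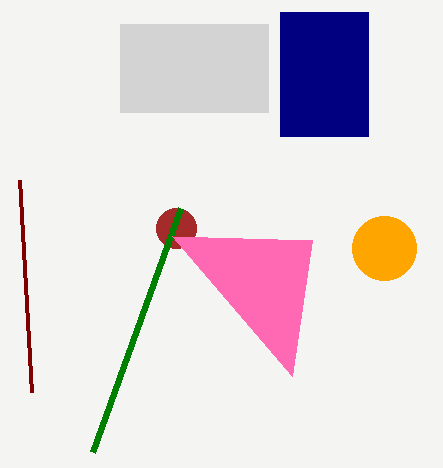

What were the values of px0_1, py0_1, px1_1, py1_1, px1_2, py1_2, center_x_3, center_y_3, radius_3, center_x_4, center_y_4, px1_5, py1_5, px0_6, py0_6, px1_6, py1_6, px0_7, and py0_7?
px0_1 = 280; py0_1 = 12; px1_1 = 368; py1_1 = 136; px1_2 = 20; py1_2 = 180; center_x_3 = 384; center_y_3 = 248; radius_3 = 32; center_x_4 = 176; center_y_4 = 228; px1_5 = 92; py1_5 = 452; px0_6 = 120; py0_6 = 24; px1_6 = 268; py1_6 = 112; px0_7 = 292; py0_7 = 376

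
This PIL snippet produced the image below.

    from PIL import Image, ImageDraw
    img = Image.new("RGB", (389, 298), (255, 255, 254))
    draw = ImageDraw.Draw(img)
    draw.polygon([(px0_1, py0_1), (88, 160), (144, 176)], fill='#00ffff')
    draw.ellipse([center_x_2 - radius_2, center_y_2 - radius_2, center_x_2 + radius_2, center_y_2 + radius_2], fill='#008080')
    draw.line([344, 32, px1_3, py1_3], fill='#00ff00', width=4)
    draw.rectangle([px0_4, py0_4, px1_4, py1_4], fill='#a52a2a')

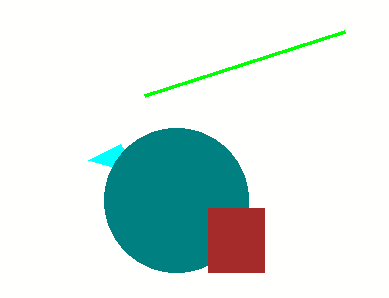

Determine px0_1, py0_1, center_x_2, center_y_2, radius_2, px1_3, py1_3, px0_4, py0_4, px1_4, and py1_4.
px0_1 = 120, py0_1 = 144, center_x_2 = 176, center_y_2 = 200, radius_2 = 72, px1_3 = 144, py1_3 = 96, px0_4 = 208, py0_4 = 208, px1_4 = 264, py1_4 = 272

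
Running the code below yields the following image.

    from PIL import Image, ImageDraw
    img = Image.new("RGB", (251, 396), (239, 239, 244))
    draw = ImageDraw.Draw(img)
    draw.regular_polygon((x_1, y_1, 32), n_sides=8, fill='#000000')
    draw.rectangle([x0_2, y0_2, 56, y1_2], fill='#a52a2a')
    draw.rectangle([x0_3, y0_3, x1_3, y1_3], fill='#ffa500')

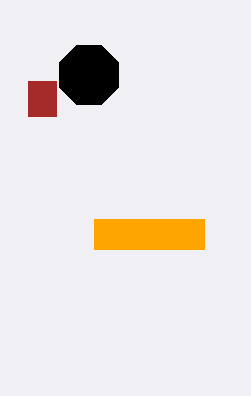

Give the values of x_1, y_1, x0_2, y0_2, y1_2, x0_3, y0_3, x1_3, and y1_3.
x_1 = 89; y_1 = 75; x0_2 = 28; y0_2 = 81; y1_2 = 116; x0_3 = 94; y0_3 = 219; x1_3 = 204; y1_3 = 249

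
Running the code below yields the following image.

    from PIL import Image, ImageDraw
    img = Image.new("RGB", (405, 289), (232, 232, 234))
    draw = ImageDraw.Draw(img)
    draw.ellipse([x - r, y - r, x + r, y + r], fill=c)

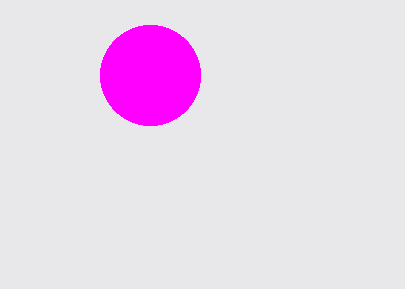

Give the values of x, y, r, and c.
x = 150
y = 75
r = 50
c = 'magenta'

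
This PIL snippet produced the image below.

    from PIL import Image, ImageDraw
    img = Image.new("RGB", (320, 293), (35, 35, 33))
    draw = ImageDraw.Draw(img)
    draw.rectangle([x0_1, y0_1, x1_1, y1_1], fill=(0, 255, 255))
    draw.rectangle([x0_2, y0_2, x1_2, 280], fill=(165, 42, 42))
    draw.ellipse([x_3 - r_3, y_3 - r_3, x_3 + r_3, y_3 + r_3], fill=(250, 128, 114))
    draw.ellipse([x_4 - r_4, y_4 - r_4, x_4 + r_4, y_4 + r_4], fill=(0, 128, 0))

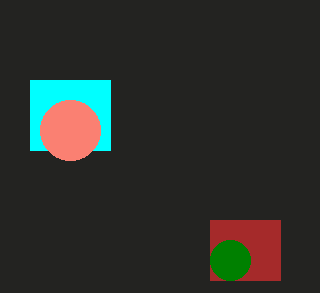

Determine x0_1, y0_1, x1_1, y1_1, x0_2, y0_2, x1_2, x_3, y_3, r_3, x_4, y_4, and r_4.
x0_1 = 30, y0_1 = 80, x1_1 = 110, y1_1 = 150, x0_2 = 210, y0_2 = 220, x1_2 = 280, x_3 = 70, y_3 = 130, r_3 = 30, x_4 = 230, y_4 = 260, r_4 = 20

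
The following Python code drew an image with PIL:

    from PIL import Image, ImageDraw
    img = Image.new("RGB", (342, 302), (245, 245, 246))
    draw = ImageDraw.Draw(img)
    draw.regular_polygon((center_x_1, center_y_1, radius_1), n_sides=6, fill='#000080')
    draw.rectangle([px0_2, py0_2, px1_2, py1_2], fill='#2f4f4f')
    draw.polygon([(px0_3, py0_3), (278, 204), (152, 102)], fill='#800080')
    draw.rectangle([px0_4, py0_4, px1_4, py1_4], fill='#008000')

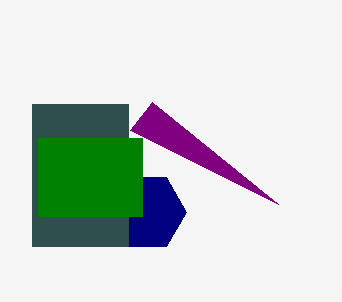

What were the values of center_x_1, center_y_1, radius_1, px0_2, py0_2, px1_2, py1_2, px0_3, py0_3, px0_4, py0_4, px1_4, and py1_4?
center_x_1 = 146
center_y_1 = 212
radius_1 = 40
px0_2 = 32
py0_2 = 104
px1_2 = 128
py1_2 = 246
px0_3 = 130
py0_3 = 130
px0_4 = 38
py0_4 = 138
px1_4 = 142
py1_4 = 216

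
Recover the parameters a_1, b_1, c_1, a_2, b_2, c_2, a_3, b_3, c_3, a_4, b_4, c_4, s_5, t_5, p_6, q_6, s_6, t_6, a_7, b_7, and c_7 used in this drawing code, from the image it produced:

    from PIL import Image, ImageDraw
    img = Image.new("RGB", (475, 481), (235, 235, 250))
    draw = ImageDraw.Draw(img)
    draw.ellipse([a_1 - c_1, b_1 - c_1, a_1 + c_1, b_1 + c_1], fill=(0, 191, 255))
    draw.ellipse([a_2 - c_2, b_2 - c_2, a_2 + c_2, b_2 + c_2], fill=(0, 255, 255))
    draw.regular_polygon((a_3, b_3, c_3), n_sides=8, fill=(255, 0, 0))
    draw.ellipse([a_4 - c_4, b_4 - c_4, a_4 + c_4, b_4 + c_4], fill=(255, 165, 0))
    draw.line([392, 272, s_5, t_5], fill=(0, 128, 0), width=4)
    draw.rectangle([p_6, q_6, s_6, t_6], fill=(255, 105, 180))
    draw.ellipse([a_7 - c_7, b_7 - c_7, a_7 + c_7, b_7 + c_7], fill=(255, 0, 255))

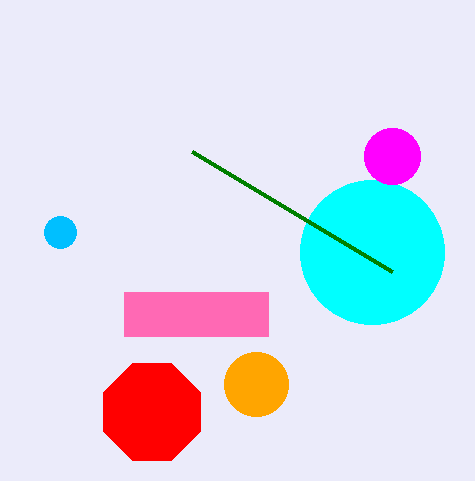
a_1 = 60
b_1 = 232
c_1 = 16
a_2 = 372
b_2 = 252
c_2 = 72
a_3 = 152
b_3 = 412
c_3 = 52
a_4 = 256
b_4 = 384
c_4 = 32
s_5 = 192
t_5 = 152
p_6 = 124
q_6 = 292
s_6 = 268
t_6 = 336
a_7 = 392
b_7 = 156
c_7 = 28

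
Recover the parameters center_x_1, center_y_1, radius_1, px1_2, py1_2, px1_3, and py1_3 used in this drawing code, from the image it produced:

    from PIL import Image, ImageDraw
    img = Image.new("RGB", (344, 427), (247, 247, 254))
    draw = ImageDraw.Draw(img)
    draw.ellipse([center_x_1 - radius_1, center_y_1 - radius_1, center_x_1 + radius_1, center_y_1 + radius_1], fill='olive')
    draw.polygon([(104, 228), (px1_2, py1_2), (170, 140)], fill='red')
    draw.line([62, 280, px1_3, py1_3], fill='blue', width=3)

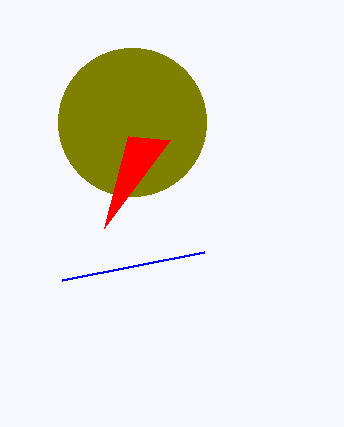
center_x_1 = 132; center_y_1 = 122; radius_1 = 74; px1_2 = 128; py1_2 = 136; px1_3 = 204; py1_3 = 252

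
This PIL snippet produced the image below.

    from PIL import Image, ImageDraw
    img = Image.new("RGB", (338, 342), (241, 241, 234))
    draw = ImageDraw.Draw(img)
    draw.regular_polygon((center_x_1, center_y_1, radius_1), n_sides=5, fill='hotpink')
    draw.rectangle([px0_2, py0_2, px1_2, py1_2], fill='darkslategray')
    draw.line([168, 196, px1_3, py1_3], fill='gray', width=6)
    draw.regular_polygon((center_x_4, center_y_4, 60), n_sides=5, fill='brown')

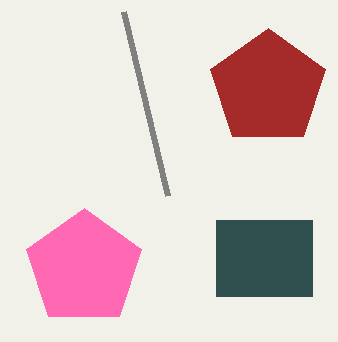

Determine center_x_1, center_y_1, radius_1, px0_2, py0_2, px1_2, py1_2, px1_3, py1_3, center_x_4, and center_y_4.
center_x_1 = 84
center_y_1 = 268
radius_1 = 60
px0_2 = 216
py0_2 = 220
px1_2 = 312
py1_2 = 296
px1_3 = 124
py1_3 = 12
center_x_4 = 268
center_y_4 = 88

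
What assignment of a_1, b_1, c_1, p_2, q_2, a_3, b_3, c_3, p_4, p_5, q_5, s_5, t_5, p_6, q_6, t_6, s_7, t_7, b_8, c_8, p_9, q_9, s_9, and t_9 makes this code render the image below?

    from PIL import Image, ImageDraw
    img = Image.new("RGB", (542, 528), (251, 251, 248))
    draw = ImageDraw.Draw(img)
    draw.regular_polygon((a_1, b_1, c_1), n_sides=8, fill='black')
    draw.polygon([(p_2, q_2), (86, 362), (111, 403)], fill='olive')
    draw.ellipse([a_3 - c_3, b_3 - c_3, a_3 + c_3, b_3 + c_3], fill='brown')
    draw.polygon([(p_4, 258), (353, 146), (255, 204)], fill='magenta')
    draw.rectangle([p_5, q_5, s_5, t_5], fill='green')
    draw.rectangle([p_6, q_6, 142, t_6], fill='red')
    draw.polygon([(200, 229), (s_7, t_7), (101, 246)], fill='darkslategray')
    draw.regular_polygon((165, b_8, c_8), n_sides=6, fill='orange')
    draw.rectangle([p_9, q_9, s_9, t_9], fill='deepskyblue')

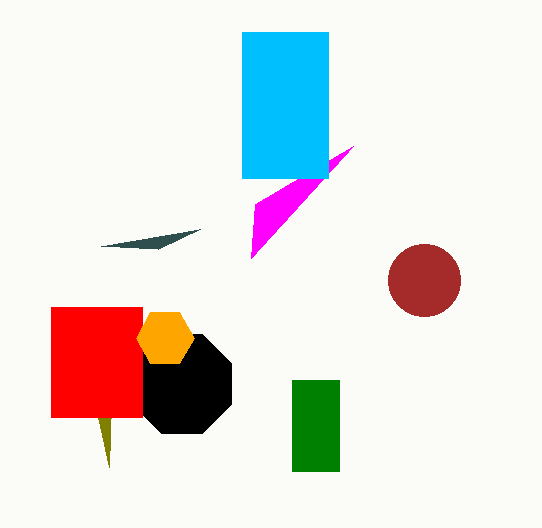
a_1 = 182; b_1 = 384; c_1 = 54; p_2 = 109; q_2 = 467; a_3 = 424; b_3 = 280; c_3 = 36; p_4 = 251; p_5 = 292; q_5 = 380; s_5 = 339; t_5 = 471; p_6 = 51; q_6 = 307; t_6 = 417; s_7 = 158; t_7 = 249; b_8 = 338; c_8 = 29; p_9 = 242; q_9 = 32; s_9 = 328; t_9 = 178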